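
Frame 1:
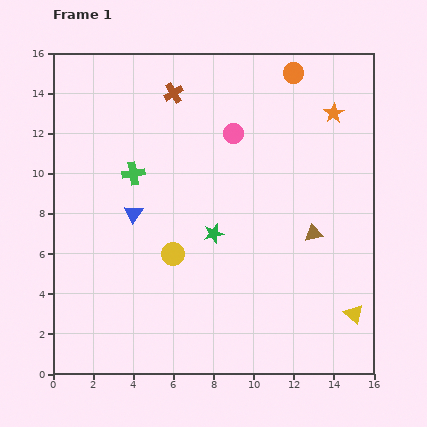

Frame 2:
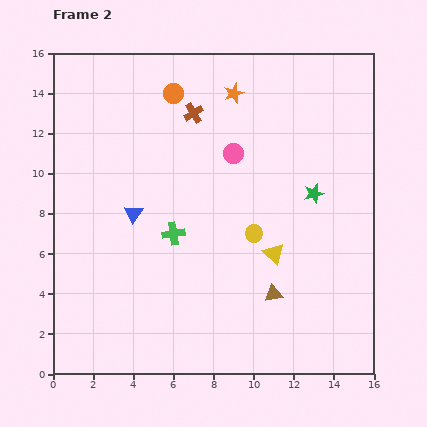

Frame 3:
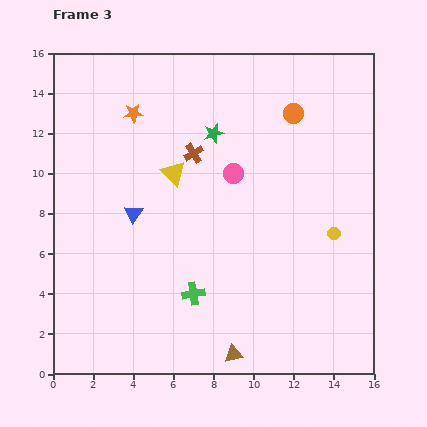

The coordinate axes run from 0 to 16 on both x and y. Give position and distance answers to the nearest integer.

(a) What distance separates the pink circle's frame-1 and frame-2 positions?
1

The pink circle moved from (9, 12) to (9, 11), a distance of √(0² + 1²) ≈ 1.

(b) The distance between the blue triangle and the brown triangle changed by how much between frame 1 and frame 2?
-1

Distance in frame 1: 9. Distance in frame 2: 8.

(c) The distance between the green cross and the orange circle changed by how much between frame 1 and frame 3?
+1

Distance in frame 1: 9. Distance in frame 3: 10.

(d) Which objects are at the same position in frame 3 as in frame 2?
the blue triangle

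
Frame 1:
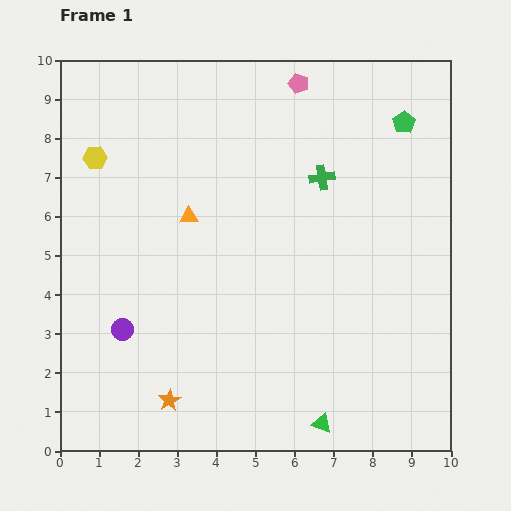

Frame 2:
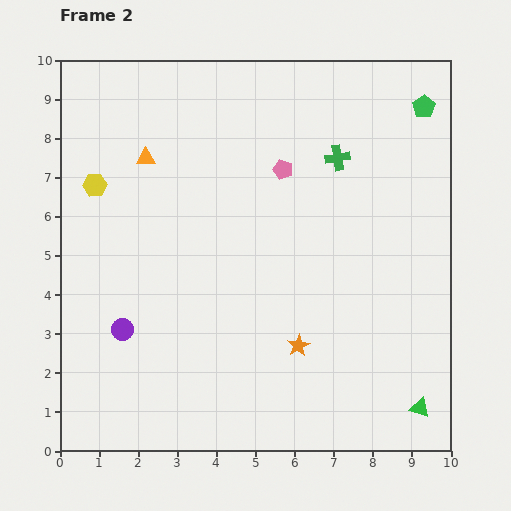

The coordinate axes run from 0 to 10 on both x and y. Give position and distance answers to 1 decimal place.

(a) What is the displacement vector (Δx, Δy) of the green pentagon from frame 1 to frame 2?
(0.5, 0.4)

The green pentagon was at (8.8, 8.4) in frame 1 and (9.3, 8.8) in frame 2.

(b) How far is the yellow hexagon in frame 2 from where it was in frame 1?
0.7

The yellow hexagon moved from (0.9, 7.5) to (0.9, 6.8), a distance of √(0.0² + 0.7²) ≈ 0.7.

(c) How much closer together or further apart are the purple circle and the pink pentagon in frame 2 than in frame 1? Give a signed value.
-1.9

Distance in frame 1: 7.7. Distance in frame 2: 5.8.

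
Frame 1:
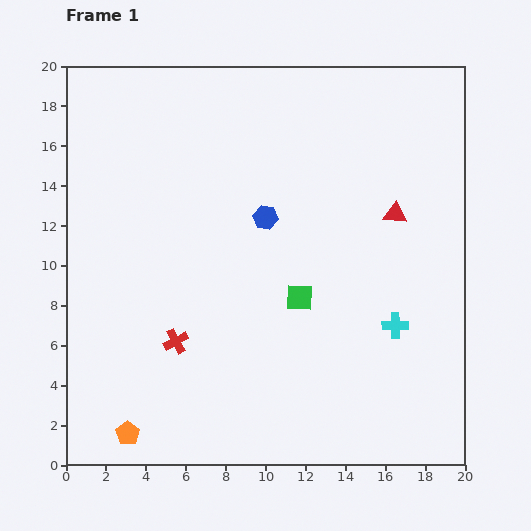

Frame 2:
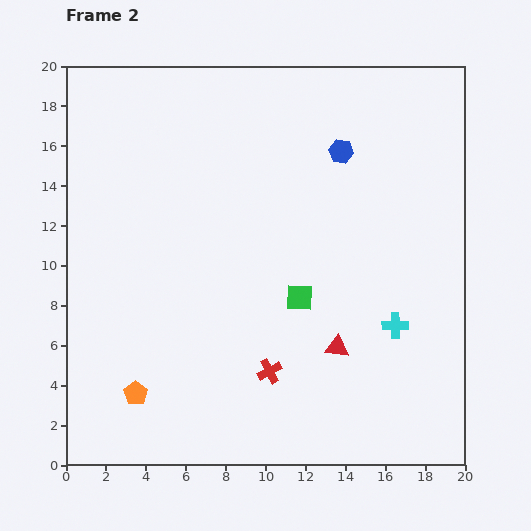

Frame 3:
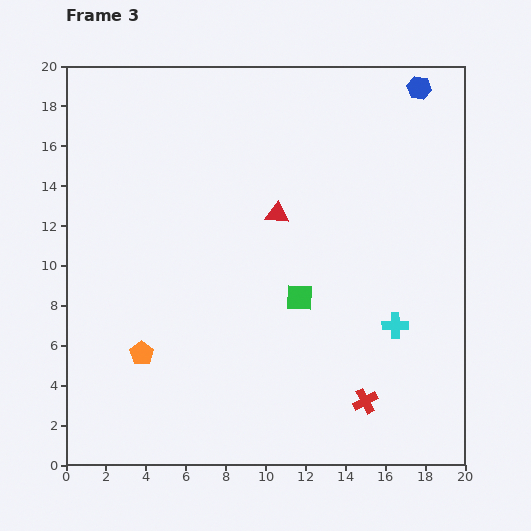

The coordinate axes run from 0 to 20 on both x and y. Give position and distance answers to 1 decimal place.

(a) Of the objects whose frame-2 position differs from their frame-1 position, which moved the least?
the orange pentagon

(moved 2.0)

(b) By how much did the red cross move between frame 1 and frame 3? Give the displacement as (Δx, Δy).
(9.5, -3.0)

The red cross was at (5.5, 6.2) in frame 1 and (15.0, 3.2) in frame 3.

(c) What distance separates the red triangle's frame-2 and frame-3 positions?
7.3

The red triangle moved from (13.6, 5.9) to (10.6, 12.6), a distance of √(3.0² + 6.7²) ≈ 7.3.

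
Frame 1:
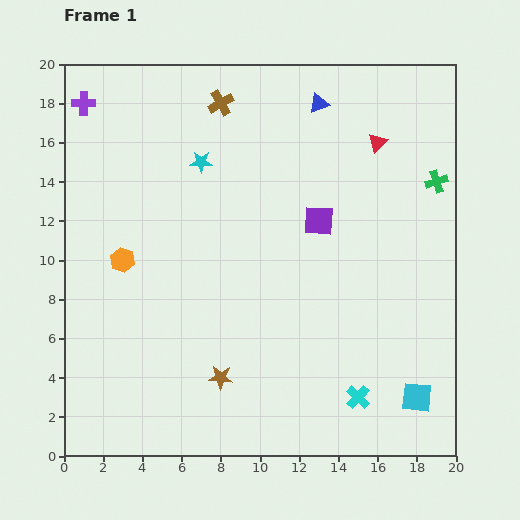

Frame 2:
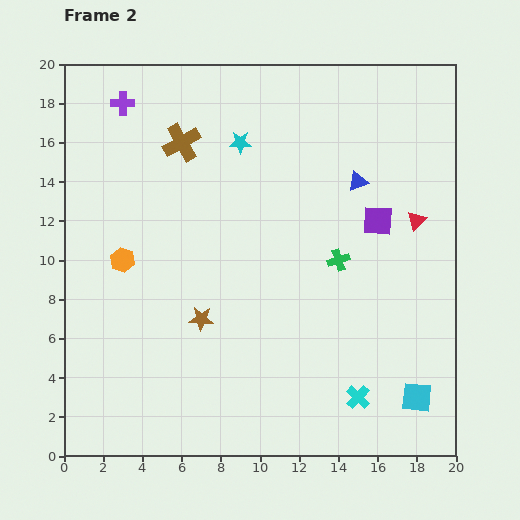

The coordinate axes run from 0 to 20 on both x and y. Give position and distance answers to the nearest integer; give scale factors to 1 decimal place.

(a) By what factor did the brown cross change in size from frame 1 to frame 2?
1.5×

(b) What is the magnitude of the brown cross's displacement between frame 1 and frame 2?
3

The brown cross moved from (8, 18) to (6, 16), a distance of √(2² + 2²) ≈ 3.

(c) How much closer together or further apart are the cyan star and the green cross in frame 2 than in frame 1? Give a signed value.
-4

Distance in frame 1: 12. Distance in frame 2: 8.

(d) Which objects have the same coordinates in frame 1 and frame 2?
the cyan cross, the cyan square, the orange hexagon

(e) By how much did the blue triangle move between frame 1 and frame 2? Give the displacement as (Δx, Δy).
(2, -4)

The blue triangle was at (13, 18) in frame 1 and (15, 14) in frame 2.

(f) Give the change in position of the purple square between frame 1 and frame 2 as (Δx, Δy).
(3, 0)

The purple square was at (13, 12) in frame 1 and (16, 12) in frame 2.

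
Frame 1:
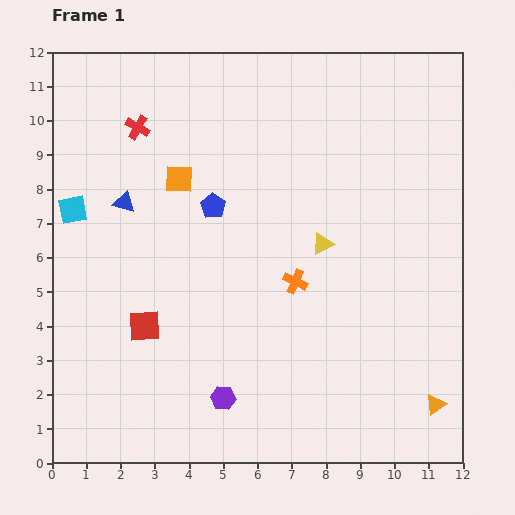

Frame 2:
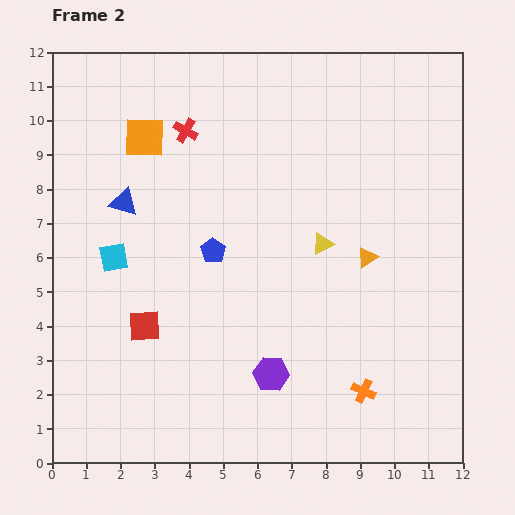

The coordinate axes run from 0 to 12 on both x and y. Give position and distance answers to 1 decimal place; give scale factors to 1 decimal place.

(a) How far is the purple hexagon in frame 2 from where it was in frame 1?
1.6

The purple hexagon moved from (5.0, 1.9) to (6.4, 2.6), a distance of √(1.4² + 0.7²) ≈ 1.6.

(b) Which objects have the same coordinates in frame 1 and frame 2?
the yellow triangle, the blue triangle, the red square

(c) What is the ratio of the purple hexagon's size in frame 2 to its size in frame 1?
1.4×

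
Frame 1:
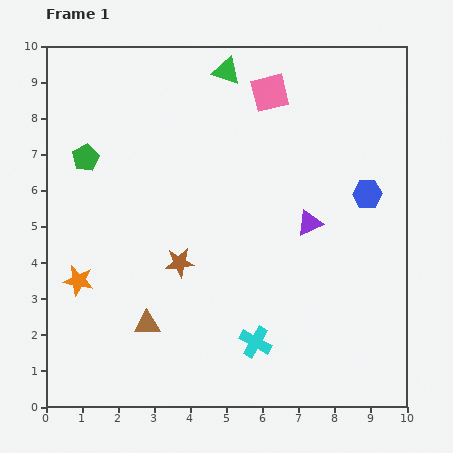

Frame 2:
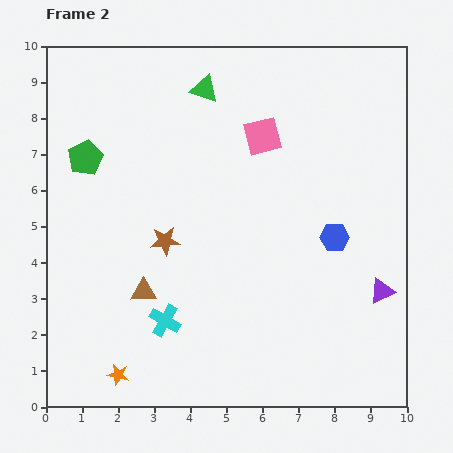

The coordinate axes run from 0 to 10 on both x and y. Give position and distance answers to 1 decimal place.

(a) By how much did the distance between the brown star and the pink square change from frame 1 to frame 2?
-1.3

Distance in frame 1: 5.3. Distance in frame 2: 4.0.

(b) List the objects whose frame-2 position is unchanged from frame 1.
the green pentagon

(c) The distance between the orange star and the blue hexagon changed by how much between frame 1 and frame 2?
-1.3

Distance in frame 1: 8.4. Distance in frame 2: 7.1.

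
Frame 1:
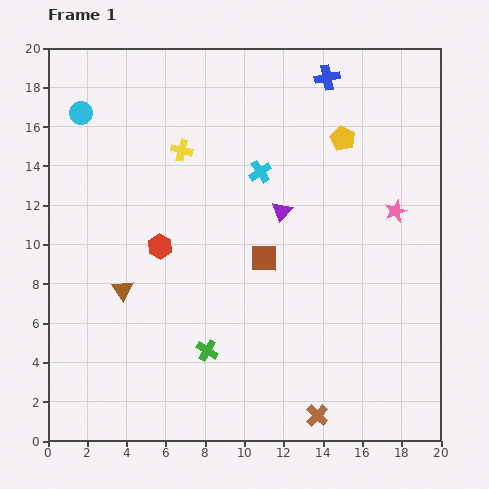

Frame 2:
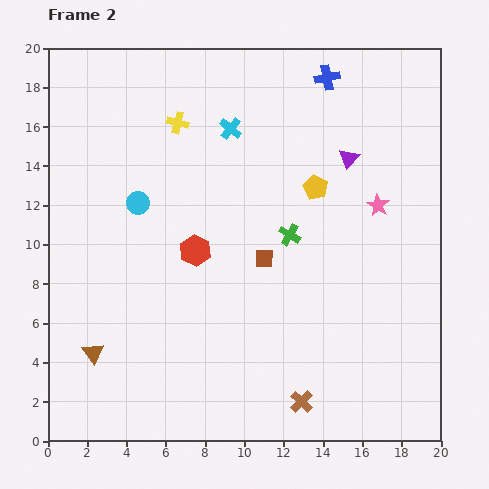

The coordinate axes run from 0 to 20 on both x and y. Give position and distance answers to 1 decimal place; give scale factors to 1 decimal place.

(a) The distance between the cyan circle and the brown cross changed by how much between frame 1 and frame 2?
-6.4

Distance in frame 1: 19.5. Distance in frame 2: 13.1.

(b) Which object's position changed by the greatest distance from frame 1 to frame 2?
the green cross

(moved 7.2; next 5.4)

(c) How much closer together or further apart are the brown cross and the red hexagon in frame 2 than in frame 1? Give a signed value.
-2.3

Distance in frame 1: 11.7. Distance in frame 2: 9.4.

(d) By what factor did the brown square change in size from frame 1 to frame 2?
0.7×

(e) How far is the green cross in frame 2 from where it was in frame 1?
7.2

The green cross moved from (8.1, 4.6) to (12.3, 10.5), a distance of √(4.2² + 5.9²) ≈ 7.2.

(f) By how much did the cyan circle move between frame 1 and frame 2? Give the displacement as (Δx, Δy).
(2.9, -4.6)

The cyan circle was at (1.7, 16.7) in frame 1 and (4.6, 12.1) in frame 2.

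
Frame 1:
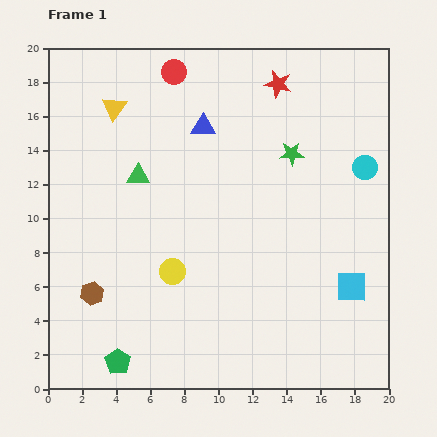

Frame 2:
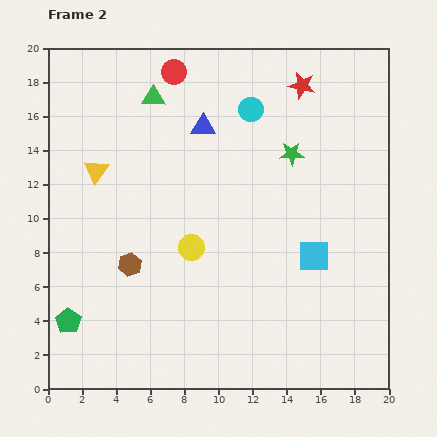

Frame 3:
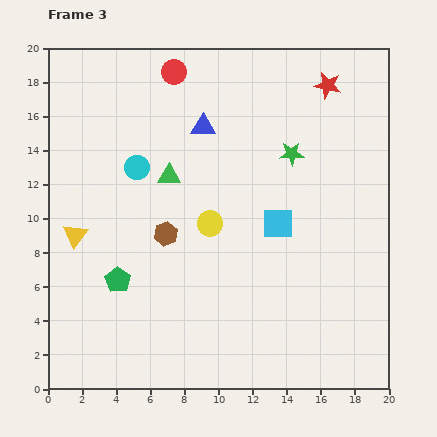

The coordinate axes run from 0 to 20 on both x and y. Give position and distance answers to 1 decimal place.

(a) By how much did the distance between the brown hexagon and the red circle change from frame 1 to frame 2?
-2.3

Distance in frame 1: 13.9. Distance in frame 2: 11.6.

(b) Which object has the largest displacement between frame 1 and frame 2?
the cyan circle

(moved 7.5; next 4.7)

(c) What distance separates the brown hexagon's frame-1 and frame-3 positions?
5.5

The brown hexagon moved from (2.6, 5.6) to (6.9, 9.1), a distance of √(4.3² + 3.5²) ≈ 5.5.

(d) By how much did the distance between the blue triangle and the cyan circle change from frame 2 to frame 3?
+1.6

Distance in frame 2: 3.0. Distance in frame 3: 4.6.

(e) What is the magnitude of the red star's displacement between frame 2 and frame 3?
1.5

The red star moved from (14.9, 17.8) to (16.4, 17.8), a distance of √(1.5² + 0.0²) ≈ 1.5.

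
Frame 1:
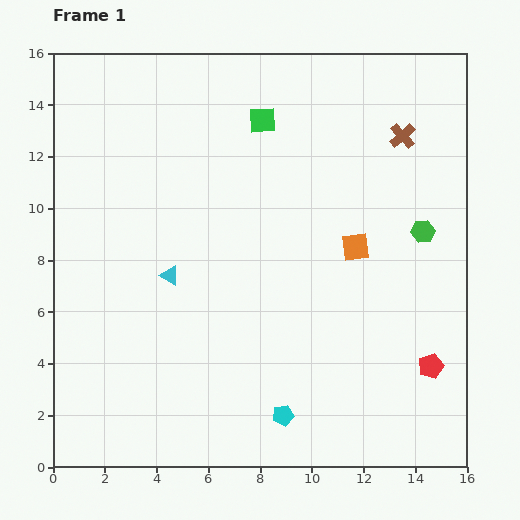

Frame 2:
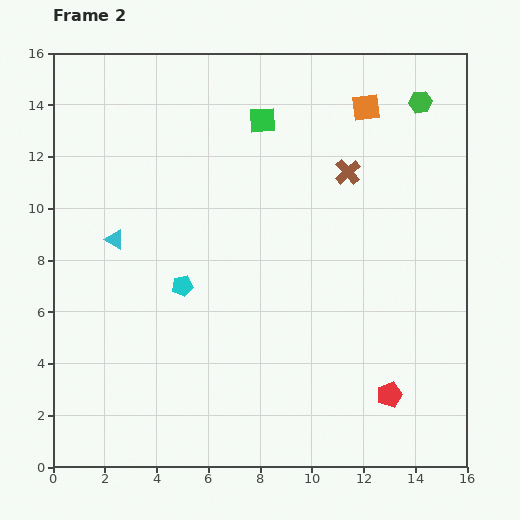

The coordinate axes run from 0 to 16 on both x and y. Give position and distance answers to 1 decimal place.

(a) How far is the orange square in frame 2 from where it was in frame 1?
5.4

The orange square moved from (11.7, 8.5) to (12.1, 13.9), a distance of √(0.4² + 5.4²) ≈ 5.4.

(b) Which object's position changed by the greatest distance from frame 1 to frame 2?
the cyan pentagon

(moved 6.3; next 5.4)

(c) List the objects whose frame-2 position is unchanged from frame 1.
the green square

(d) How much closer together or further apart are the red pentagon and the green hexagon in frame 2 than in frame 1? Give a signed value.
+6.2

Distance in frame 1: 5.2. Distance in frame 2: 11.4.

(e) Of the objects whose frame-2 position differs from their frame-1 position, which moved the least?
the red pentagon

(moved 1.9)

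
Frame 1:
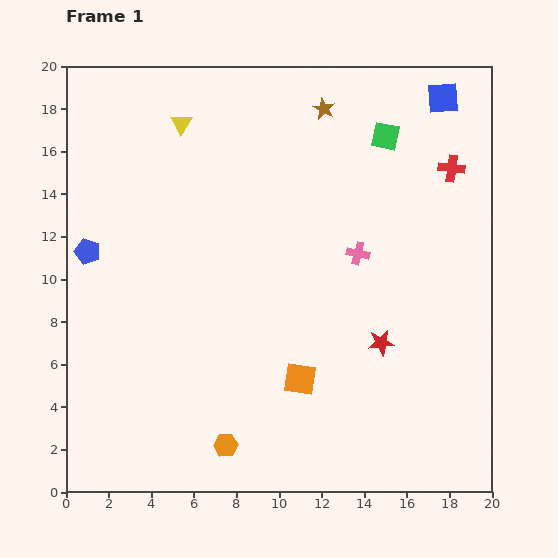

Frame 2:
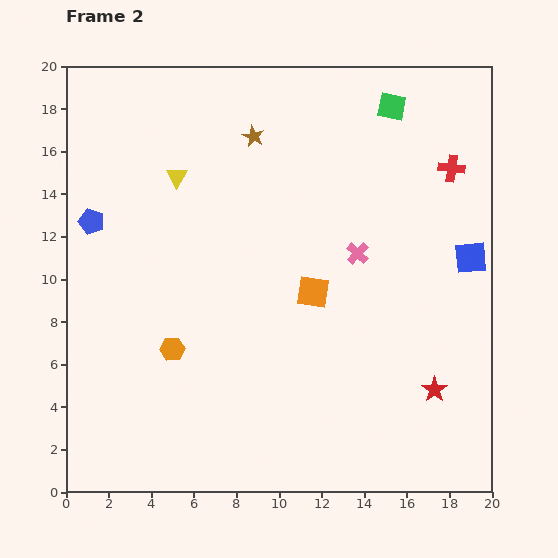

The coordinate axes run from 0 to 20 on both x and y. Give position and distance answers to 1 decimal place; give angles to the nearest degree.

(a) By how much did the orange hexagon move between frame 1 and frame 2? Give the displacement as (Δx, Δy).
(-2.5, 4.5)

The orange hexagon was at (7.5, 2.2) in frame 1 and (5.0, 6.7) in frame 2.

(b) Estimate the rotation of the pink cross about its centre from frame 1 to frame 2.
29° clockwise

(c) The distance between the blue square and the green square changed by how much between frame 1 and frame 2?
+4.8

Distance in frame 1: 3.2. Distance in frame 2: 8.0.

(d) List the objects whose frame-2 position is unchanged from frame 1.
the pink cross, the red cross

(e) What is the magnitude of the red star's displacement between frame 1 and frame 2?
3.3

The red star moved from (14.8, 7.0) to (17.3, 4.8), a distance of √(2.5² + 2.2²) ≈ 3.3.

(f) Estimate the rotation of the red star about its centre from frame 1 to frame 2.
29° counter-clockwise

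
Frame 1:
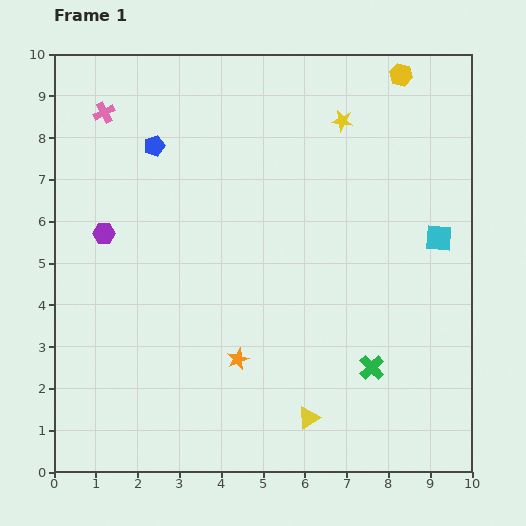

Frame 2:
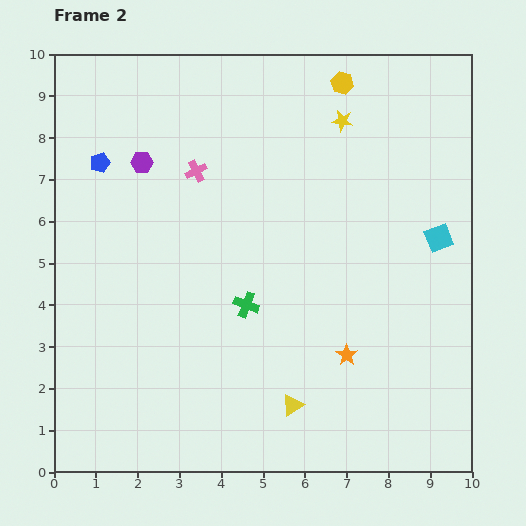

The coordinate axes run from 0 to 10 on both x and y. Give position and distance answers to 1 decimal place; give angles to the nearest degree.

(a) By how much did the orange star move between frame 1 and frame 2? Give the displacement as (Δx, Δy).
(2.6, 0.1)

The orange star was at (4.4, 2.7) in frame 1 and (7.0, 2.8) in frame 2.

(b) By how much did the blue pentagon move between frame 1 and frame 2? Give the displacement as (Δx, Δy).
(-1.3, -0.4)

The blue pentagon was at (2.4, 7.8) in frame 1 and (1.1, 7.4) in frame 2.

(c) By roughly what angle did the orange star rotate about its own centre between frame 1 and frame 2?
15° counter-clockwise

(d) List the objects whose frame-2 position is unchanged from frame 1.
the yellow star, the cyan square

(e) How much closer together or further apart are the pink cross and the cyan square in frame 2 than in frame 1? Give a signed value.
-2.5

Distance in frame 1: 8.5. Distance in frame 2: 6.0.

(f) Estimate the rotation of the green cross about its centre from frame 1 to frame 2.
24° counter-clockwise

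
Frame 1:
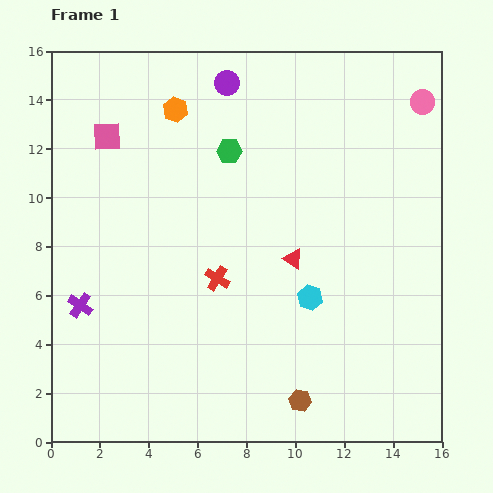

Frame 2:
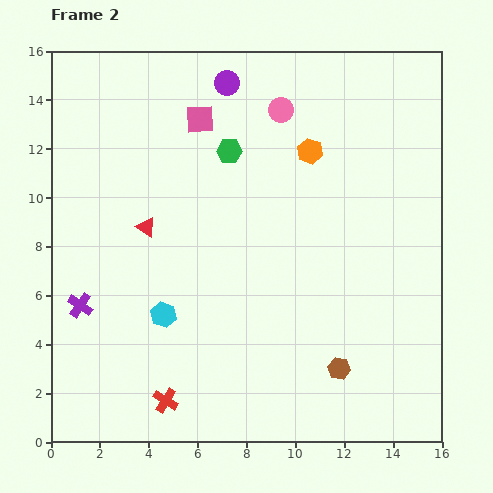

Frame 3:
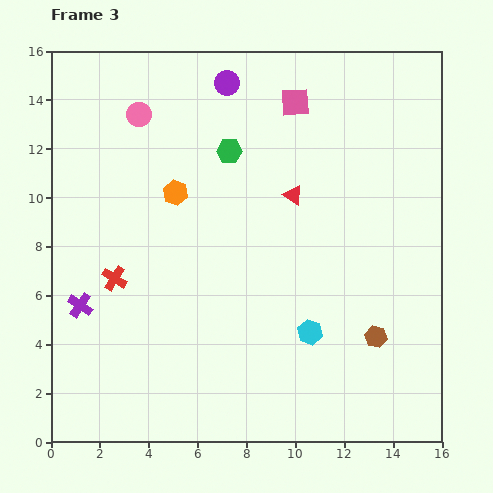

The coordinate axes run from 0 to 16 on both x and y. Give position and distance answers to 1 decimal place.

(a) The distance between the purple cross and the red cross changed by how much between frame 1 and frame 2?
-0.5

Distance in frame 1: 5.7. Distance in frame 2: 5.2.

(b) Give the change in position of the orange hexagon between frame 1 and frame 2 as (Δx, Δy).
(5.5, -1.7)

The orange hexagon was at (5.1, 13.6) in frame 1 and (10.6, 11.9) in frame 2.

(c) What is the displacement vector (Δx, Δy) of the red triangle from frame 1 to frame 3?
(0.0, 2.6)

The red triangle was at (9.9, 7.5) in frame 1 and (9.9, 10.1) in frame 3.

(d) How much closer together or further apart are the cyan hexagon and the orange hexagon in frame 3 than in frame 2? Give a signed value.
-1.1

Distance in frame 2: 9.0. Distance in frame 3: 7.9.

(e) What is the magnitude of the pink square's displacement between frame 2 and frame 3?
4.0

The pink square moved from (6.1, 13.2) to (10.0, 13.9), a distance of √(3.9² + 0.7²) ≈ 4.0.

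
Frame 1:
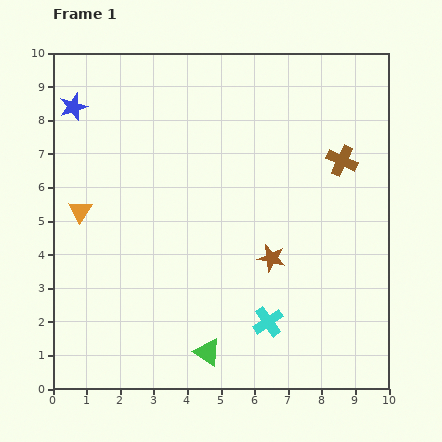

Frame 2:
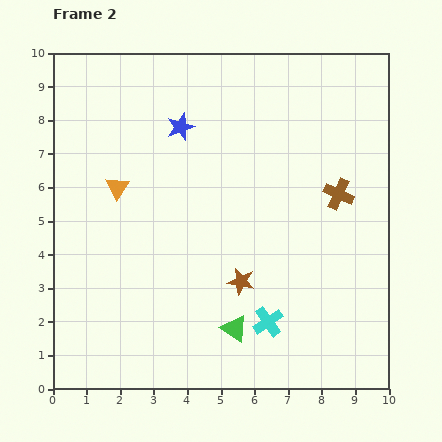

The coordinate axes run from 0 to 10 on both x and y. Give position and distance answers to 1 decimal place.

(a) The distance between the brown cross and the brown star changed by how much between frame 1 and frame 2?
+0.3

Distance in frame 1: 3.6. Distance in frame 2: 3.9.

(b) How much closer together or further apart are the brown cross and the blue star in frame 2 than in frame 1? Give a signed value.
-3.1

Distance in frame 1: 8.2. Distance in frame 2: 5.1.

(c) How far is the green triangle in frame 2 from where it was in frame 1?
1.1

The green triangle moved from (4.6, 1.1) to (5.4, 1.8), a distance of √(0.8² + 0.7²) ≈ 1.1.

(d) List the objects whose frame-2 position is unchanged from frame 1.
the cyan cross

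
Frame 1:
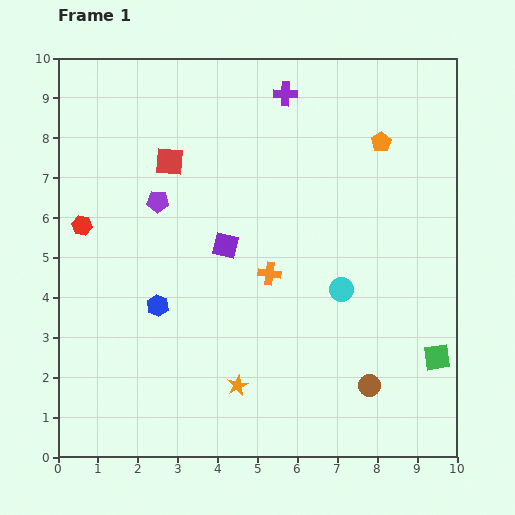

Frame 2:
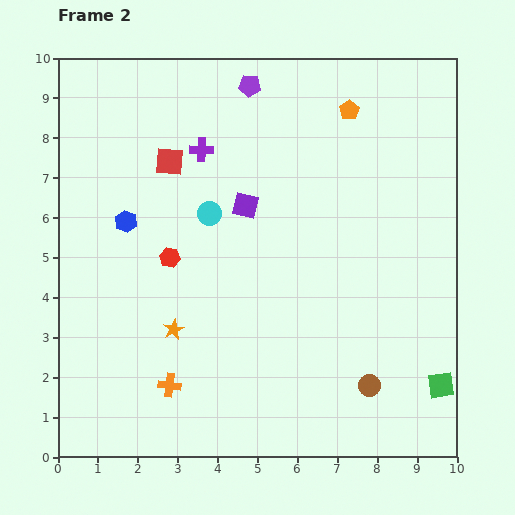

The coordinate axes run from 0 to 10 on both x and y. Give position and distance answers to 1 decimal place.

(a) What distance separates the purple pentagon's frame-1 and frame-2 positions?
3.7

The purple pentagon moved from (2.5, 6.4) to (4.8, 9.3), a distance of √(2.3² + 2.9²) ≈ 3.7.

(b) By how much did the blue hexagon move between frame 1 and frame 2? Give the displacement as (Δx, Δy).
(-0.8, 2.1)

The blue hexagon was at (2.5, 3.8) in frame 1 and (1.7, 5.9) in frame 2.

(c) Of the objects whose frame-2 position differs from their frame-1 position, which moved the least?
the green square

(moved 0.7)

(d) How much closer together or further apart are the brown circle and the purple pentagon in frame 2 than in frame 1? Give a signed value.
+1.1

Distance in frame 1: 7.0. Distance in frame 2: 8.1.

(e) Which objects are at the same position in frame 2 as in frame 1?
the red square, the brown circle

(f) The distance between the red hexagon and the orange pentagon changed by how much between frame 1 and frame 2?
-2.0

Distance in frame 1: 7.8. Distance in frame 2: 5.8.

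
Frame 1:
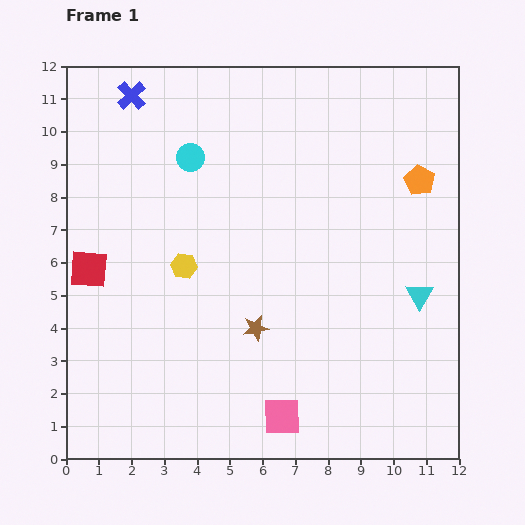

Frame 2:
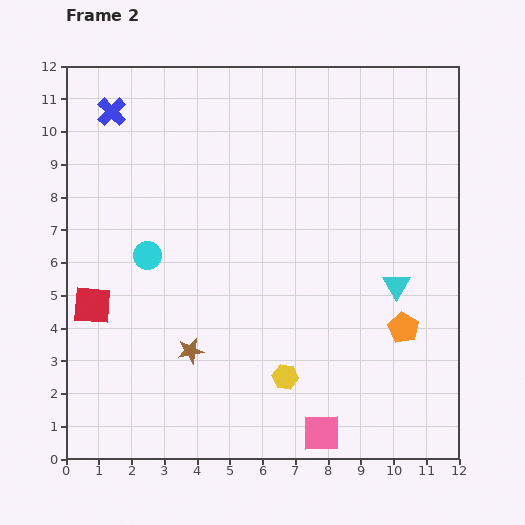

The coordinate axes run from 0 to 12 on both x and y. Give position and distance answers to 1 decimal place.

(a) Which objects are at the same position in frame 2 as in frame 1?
none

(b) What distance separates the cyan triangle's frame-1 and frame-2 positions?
0.8

The cyan triangle moved from (10.8, 5.0) to (10.1, 5.3), a distance of √(0.7² + 0.3²) ≈ 0.8.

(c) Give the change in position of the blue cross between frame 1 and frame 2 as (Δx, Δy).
(-0.6, -0.5)

The blue cross was at (2.0, 11.1) in frame 1 and (1.4, 10.6) in frame 2.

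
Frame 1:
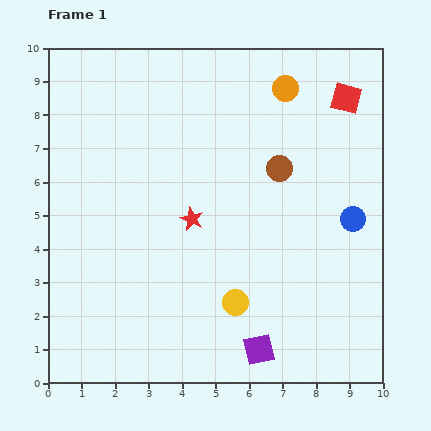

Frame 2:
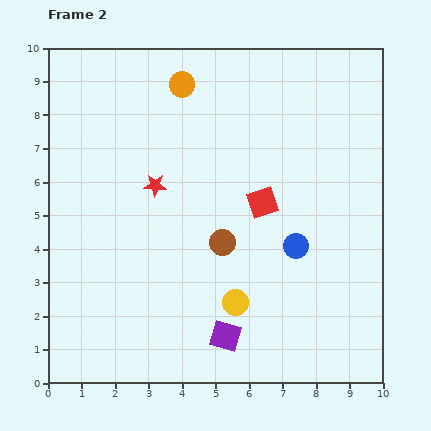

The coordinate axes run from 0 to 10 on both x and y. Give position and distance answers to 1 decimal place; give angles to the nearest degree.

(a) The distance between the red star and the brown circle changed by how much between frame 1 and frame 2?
-0.4

Distance in frame 1: 3.0. Distance in frame 2: 2.6.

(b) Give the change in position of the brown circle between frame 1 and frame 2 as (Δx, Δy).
(-1.7, -2.2)

The brown circle was at (6.9, 6.4) in frame 1 and (5.2, 4.2) in frame 2.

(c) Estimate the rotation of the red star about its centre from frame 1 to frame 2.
23° counter-clockwise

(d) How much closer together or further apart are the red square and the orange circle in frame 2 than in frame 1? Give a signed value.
+2.4

Distance in frame 1: 1.8. Distance in frame 2: 4.2.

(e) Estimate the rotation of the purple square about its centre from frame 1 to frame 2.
28° clockwise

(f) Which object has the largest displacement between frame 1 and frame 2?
the red square

(moved 4.0; next 3.1)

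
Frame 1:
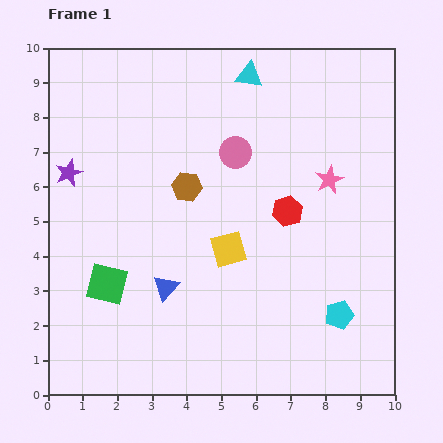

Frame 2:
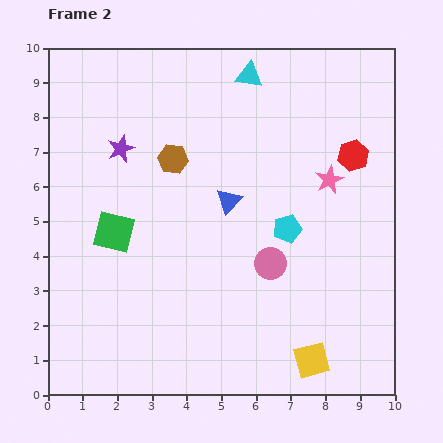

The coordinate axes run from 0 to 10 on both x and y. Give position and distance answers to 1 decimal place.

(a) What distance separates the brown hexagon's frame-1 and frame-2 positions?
0.9

The brown hexagon moved from (4.0, 6.0) to (3.6, 6.8), a distance of √(0.4² + 0.8²) ≈ 0.9.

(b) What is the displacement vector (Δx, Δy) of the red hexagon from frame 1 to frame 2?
(1.9, 1.6)

The red hexagon was at (6.9, 5.3) in frame 1 and (8.8, 6.9) in frame 2.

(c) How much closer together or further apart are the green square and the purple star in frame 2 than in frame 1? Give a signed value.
-1.0

Distance in frame 1: 3.4. Distance in frame 2: 2.4.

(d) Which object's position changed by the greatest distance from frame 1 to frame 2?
the yellow square

(moved 4.0; next 3.4)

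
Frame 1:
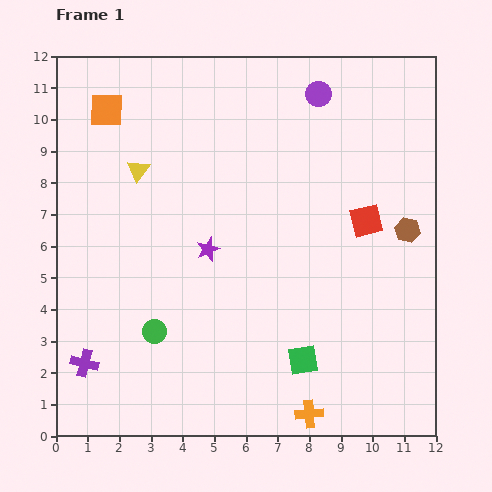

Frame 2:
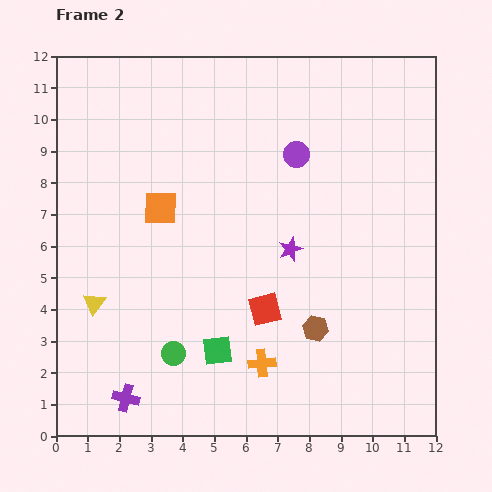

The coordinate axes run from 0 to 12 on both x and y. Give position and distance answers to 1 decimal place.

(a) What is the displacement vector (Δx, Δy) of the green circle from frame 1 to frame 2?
(0.6, -0.7)

The green circle was at (3.1, 3.3) in frame 1 and (3.7, 2.6) in frame 2.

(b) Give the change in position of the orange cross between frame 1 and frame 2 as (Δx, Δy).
(-1.5, 1.6)

The orange cross was at (8.0, 0.7) in frame 1 and (6.5, 2.3) in frame 2.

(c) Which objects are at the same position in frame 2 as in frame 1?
none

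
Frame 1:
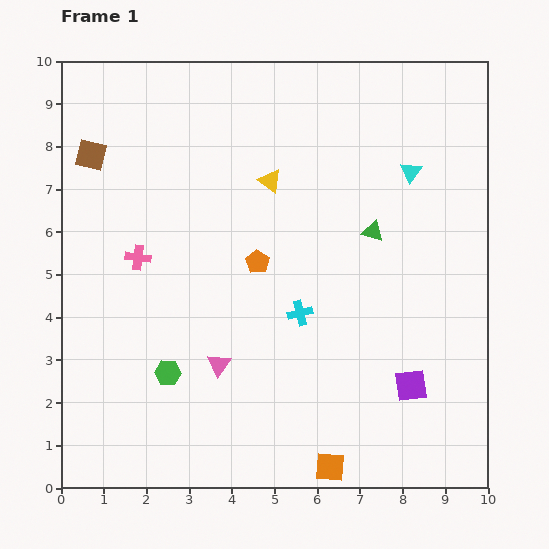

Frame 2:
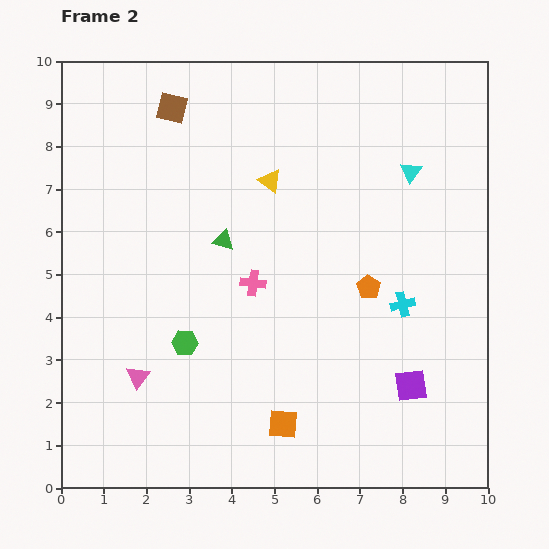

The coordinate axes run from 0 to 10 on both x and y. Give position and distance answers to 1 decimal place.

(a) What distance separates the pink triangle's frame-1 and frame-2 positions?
1.9

The pink triangle moved from (3.7, 2.9) to (1.8, 2.6), a distance of √(1.9² + 0.3²) ≈ 1.9.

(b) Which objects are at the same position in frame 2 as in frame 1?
the purple square, the yellow triangle, the cyan triangle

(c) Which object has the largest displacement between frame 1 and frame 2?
the green triangle

(moved 3.5; next 2.8)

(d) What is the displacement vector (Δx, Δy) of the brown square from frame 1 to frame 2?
(1.9, 1.1)

The brown square was at (0.7, 7.8) in frame 1 and (2.6, 8.9) in frame 2.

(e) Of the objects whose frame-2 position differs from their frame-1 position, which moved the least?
the green hexagon

(moved 0.8)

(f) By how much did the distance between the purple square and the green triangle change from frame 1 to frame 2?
+1.9

Distance in frame 1: 3.7. Distance in frame 2: 5.6.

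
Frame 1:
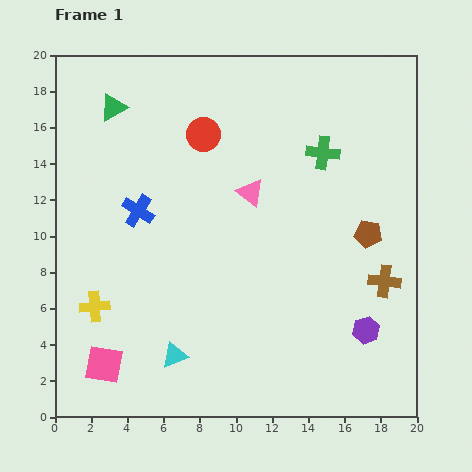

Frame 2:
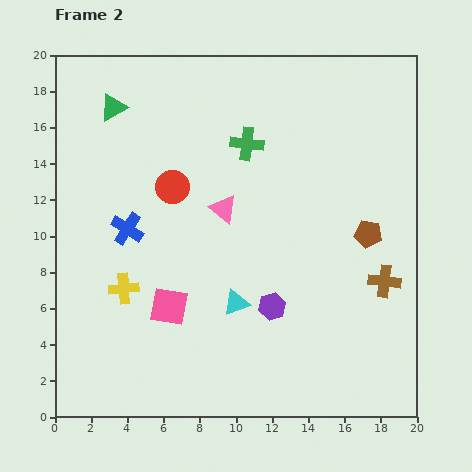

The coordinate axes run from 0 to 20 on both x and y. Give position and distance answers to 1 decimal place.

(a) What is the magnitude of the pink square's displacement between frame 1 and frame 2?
4.8

The pink square moved from (2.7, 2.9) to (6.3, 6.1), a distance of √(3.6² + 3.2²) ≈ 4.8.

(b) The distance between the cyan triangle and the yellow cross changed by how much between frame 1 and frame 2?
+1.1

Distance in frame 1: 5.2. Distance in frame 2: 6.3.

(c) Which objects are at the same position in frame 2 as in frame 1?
the brown cross, the brown pentagon, the green triangle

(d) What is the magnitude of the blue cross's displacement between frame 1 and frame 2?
1.2

The blue cross moved from (4.6, 11.4) to (4.0, 10.4), a distance of √(0.6² + 1.0²) ≈ 1.2.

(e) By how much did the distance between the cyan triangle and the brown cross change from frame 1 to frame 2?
-4.0

Distance in frame 1: 12.3. Distance in frame 2: 8.3.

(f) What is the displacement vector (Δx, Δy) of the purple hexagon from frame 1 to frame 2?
(-5.2, 1.3)

The purple hexagon was at (17.2, 4.8) in frame 1 and (12.0, 6.1) in frame 2.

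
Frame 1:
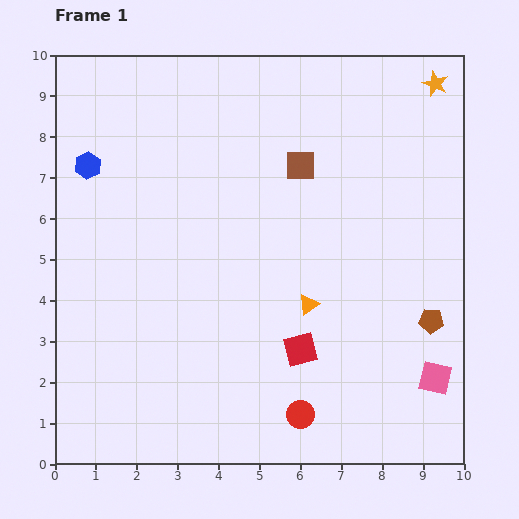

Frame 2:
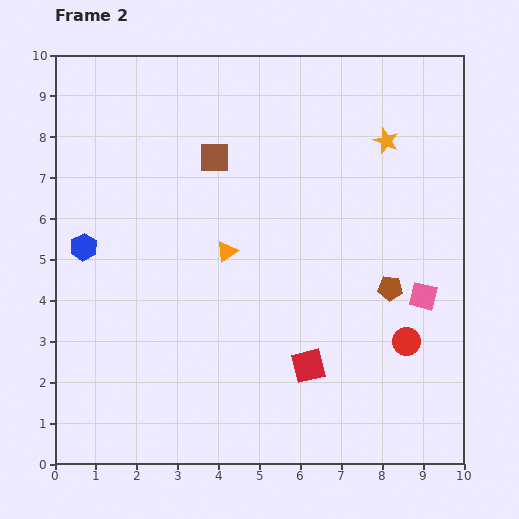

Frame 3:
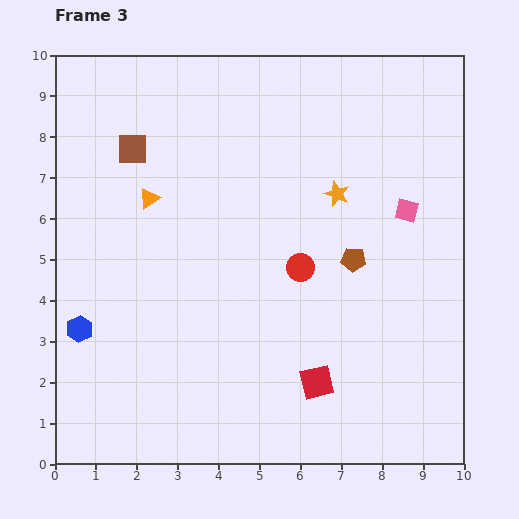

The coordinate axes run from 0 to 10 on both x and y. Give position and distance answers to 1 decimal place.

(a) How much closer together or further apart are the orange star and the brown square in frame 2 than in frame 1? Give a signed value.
+0.3

Distance in frame 1: 3.9. Distance in frame 2: 4.2.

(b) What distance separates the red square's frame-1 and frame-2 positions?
0.4

The red square moved from (6.0, 2.8) to (6.2, 2.4), a distance of √(0.2² + 0.4²) ≈ 0.4.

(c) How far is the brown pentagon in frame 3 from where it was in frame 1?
2.4

The brown pentagon moved from (9.2, 3.5) to (7.3, 5.0), a distance of √(1.9² + 1.5²) ≈ 2.4.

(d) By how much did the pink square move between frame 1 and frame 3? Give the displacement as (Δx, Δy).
(-0.7, 4.1)

The pink square was at (9.3, 2.1) in frame 1 and (8.6, 6.2) in frame 3.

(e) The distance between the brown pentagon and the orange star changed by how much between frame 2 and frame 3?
-2.0

Distance in frame 2: 3.6. Distance in frame 3: 1.6.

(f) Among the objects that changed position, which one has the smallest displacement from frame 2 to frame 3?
the red square

(moved 0.4)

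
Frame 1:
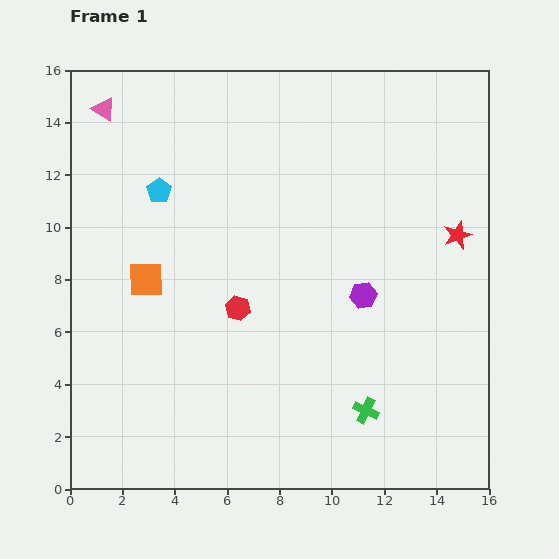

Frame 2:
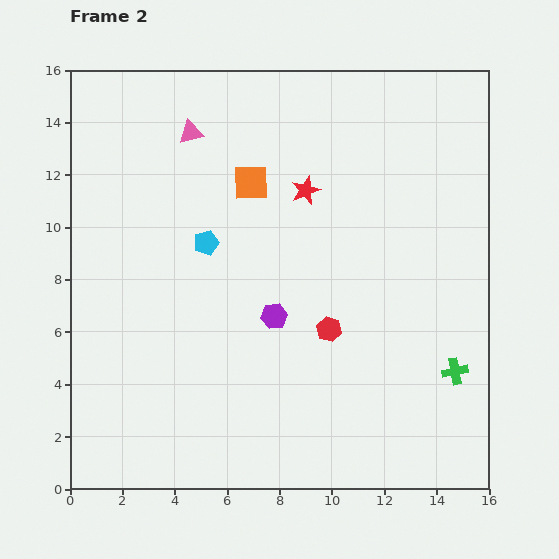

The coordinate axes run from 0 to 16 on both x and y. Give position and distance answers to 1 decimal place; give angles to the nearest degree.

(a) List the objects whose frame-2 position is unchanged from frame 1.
none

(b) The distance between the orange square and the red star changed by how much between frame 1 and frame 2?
-9.9

Distance in frame 1: 12.0. Distance in frame 2: 2.1.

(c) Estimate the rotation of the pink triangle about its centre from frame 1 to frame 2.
46° counter-clockwise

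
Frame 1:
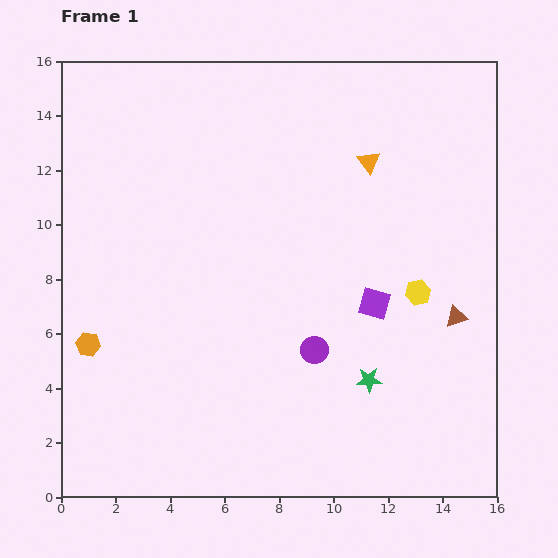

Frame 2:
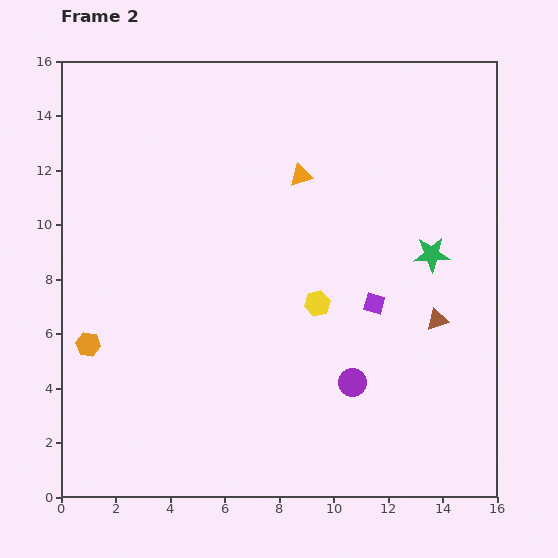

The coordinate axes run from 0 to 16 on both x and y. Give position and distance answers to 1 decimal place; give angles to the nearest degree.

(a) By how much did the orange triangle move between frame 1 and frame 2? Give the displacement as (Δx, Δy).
(-2.5, -0.5)

The orange triangle was at (11.3, 12.3) in frame 1 and (8.8, 11.8) in frame 2.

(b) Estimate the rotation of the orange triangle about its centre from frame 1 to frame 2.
52° clockwise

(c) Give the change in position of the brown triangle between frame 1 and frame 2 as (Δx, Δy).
(-0.7, -0.1)

The brown triangle was at (14.5, 6.6) in frame 1 and (13.8, 6.5) in frame 2.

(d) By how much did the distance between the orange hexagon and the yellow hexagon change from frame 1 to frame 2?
-3.7

Distance in frame 1: 12.2. Distance in frame 2: 8.5.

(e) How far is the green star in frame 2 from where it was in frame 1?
5.1

The green star moved from (11.3, 4.3) to (13.6, 8.9), a distance of √(2.3² + 4.6²) ≈ 5.1.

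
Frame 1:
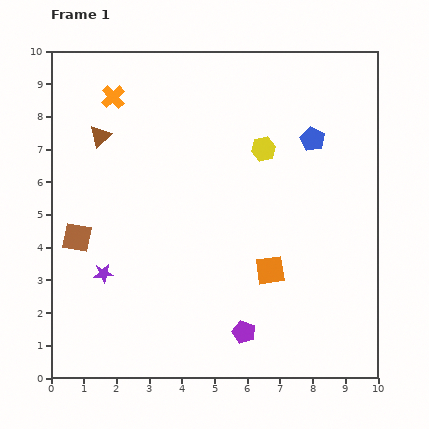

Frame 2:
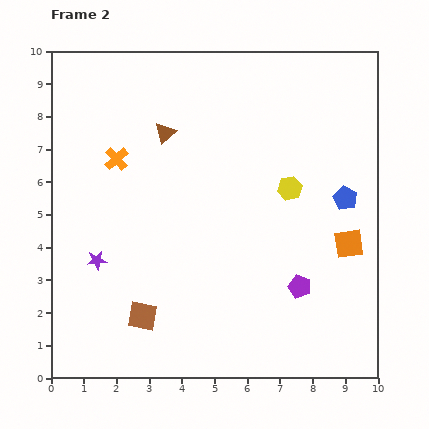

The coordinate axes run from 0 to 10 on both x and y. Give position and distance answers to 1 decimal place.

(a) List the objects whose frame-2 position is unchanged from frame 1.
none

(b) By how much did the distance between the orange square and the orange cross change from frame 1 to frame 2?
+0.4

Distance in frame 1: 7.2. Distance in frame 2: 7.6.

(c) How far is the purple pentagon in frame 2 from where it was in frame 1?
2.2

The purple pentagon moved from (5.9, 1.4) to (7.6, 2.8), a distance of √(1.7² + 1.4²) ≈ 2.2.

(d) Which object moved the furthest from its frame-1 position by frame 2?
the brown square

(moved 3.1; next 2.5)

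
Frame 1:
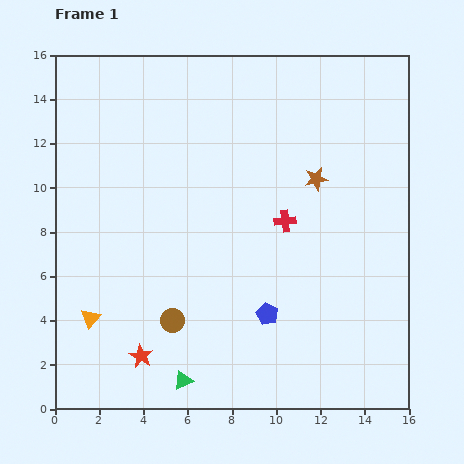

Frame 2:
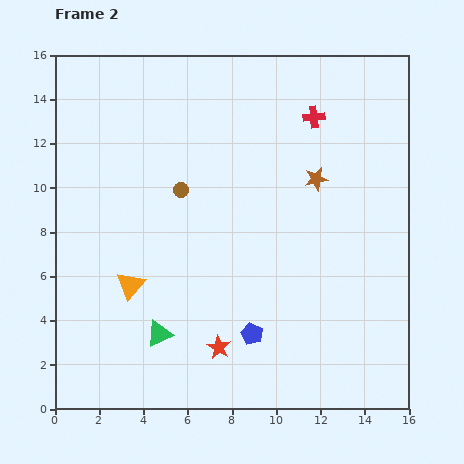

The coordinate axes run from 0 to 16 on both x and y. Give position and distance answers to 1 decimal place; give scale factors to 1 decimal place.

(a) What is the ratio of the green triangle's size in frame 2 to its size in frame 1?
1.4×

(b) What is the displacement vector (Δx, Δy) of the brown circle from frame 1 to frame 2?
(0.4, 5.9)

The brown circle was at (5.3, 4.0) in frame 1 and (5.7, 9.9) in frame 2.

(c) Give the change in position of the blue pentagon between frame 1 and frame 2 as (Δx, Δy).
(-0.7, -0.9)

The blue pentagon was at (9.6, 4.3) in frame 1 and (8.9, 3.4) in frame 2.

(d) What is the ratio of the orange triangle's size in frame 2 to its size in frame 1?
1.5×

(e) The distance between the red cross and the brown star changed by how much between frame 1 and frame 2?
+0.4

Distance in frame 1: 2.4. Distance in frame 2: 2.8.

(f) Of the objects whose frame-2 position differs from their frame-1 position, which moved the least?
the blue pentagon

(moved 1.1)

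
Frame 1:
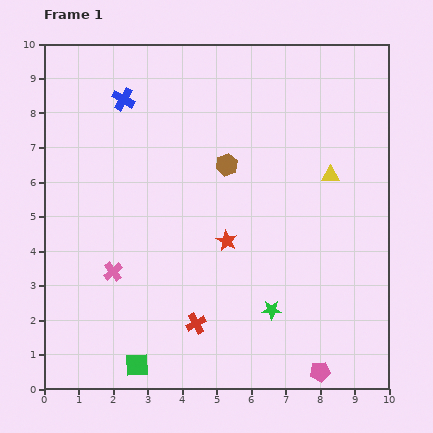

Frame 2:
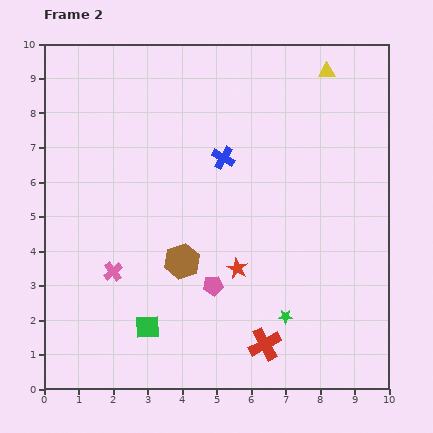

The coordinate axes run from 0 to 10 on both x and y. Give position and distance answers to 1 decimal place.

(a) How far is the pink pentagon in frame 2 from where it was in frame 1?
4.0

The pink pentagon moved from (8.0, 0.5) to (4.9, 3.0), a distance of √(3.1² + 2.5²) ≈ 4.0.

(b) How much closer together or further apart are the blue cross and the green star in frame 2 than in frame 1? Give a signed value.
-2.6

Distance in frame 1: 7.5. Distance in frame 2: 4.9.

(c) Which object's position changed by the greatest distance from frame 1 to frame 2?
the pink pentagon

(moved 4.0; next 3.4)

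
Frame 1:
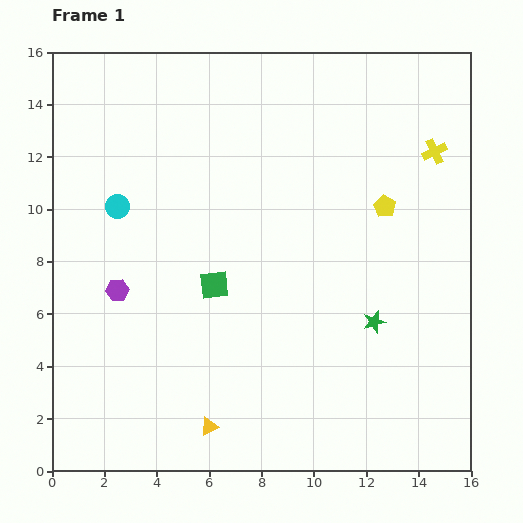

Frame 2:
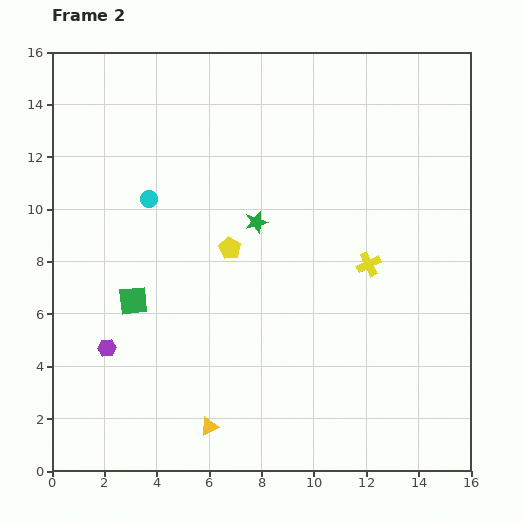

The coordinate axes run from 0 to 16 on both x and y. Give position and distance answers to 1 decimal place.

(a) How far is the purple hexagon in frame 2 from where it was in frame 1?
2.2

The purple hexagon moved from (2.5, 6.9) to (2.1, 4.7), a distance of √(0.4² + 2.2²) ≈ 2.2.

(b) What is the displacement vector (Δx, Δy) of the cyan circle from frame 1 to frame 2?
(1.2, 0.3)

The cyan circle was at (2.5, 10.1) in frame 1 and (3.7, 10.4) in frame 2.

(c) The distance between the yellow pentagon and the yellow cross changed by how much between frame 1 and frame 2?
+2.5

Distance in frame 1: 2.8. Distance in frame 2: 5.3.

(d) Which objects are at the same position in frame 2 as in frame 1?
the yellow triangle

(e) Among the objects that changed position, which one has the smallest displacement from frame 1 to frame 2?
the cyan circle

(moved 1.2)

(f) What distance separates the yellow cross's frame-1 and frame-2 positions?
5.0

The yellow cross moved from (14.6, 12.2) to (12.1, 7.9), a distance of √(2.5² + 4.3²) ≈ 5.0.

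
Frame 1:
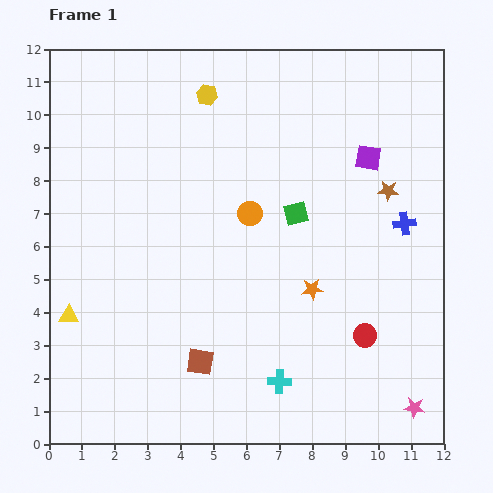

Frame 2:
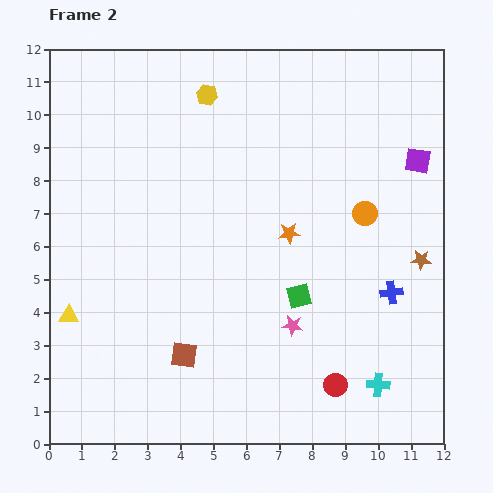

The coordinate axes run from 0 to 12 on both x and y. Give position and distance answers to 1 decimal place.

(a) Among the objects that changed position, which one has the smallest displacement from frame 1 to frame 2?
the brown square

(moved 0.5)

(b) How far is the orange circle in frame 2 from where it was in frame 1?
3.5

The orange circle moved from (6.1, 7.0) to (9.6, 7.0), a distance of √(3.5² + 0.0²) ≈ 3.5.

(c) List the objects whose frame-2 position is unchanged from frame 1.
the yellow triangle, the yellow hexagon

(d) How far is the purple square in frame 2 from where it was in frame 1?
1.5

The purple square moved from (9.7, 8.7) to (11.2, 8.6), a distance of √(1.5² + 0.1²) ≈ 1.5.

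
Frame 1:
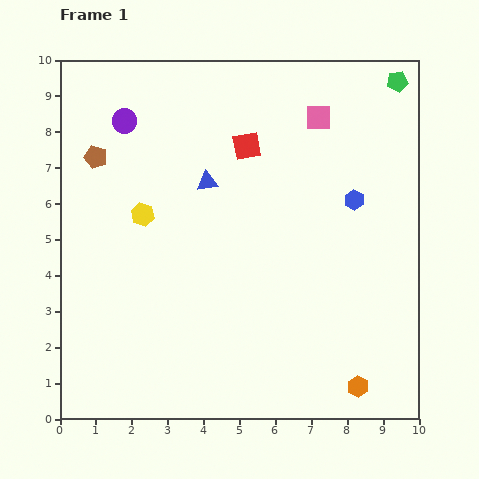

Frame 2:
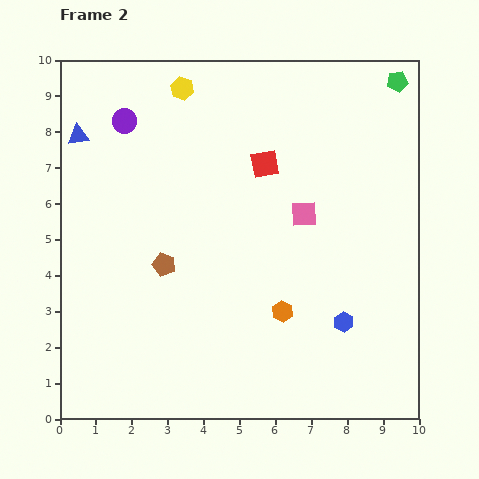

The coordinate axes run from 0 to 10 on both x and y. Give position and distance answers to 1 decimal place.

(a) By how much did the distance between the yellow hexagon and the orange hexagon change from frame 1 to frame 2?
-0.9

Distance in frame 1: 7.7. Distance in frame 2: 6.8.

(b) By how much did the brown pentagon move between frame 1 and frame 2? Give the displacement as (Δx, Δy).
(1.9, -3.0)

The brown pentagon was at (1.0, 7.3) in frame 1 and (2.9, 4.3) in frame 2.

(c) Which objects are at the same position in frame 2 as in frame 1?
the green pentagon, the purple circle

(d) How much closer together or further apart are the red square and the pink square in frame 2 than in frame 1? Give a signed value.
-0.4

Distance in frame 1: 2.2. Distance in frame 2: 1.8.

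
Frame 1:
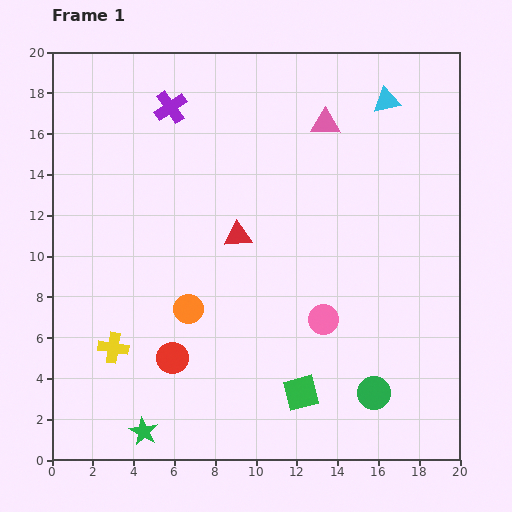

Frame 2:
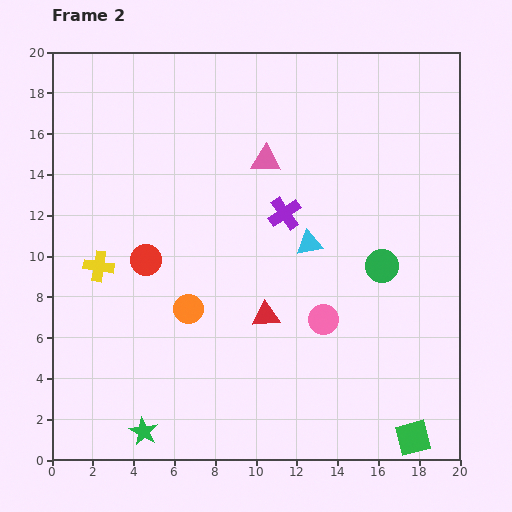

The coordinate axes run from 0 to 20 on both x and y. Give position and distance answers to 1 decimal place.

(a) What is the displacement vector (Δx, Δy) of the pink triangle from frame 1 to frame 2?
(-2.9, -1.8)

The pink triangle was at (13.4, 16.5) in frame 1 and (10.5, 14.7) in frame 2.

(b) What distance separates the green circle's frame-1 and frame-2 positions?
6.2

The green circle moved from (15.8, 3.3) to (16.2, 9.5), a distance of √(0.4² + 6.2²) ≈ 6.2.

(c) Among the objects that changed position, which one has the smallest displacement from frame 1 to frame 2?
the pink triangle

(moved 3.4)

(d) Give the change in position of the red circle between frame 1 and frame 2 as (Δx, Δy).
(-1.3, 4.8)

The red circle was at (5.9, 5.0) in frame 1 and (4.6, 9.8) in frame 2.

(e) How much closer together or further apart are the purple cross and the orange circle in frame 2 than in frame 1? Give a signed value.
-3.3

Distance in frame 1: 9.9. Distance in frame 2: 6.6.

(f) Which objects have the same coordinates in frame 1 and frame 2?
the orange circle, the pink circle, the green star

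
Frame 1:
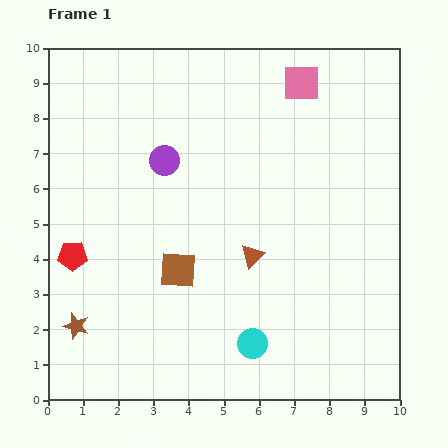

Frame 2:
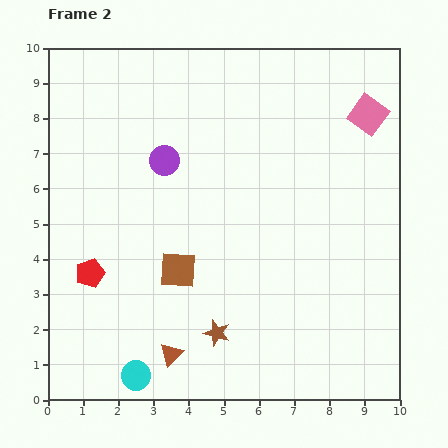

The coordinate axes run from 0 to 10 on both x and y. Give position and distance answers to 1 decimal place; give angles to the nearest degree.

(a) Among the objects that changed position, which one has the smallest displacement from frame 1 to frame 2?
the red pentagon

(moved 0.7)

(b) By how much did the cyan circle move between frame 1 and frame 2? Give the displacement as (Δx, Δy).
(-3.3, -0.9)

The cyan circle was at (5.8, 1.6) in frame 1 and (2.5, 0.7) in frame 2.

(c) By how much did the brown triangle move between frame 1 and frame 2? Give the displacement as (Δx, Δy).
(-2.3, -2.8)

The brown triangle was at (5.8, 4.1) in frame 1 and (3.5, 1.3) in frame 2.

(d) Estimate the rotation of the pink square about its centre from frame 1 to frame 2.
36° clockwise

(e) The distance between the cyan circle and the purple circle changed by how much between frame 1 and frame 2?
+0.4

Distance in frame 1: 5.8. Distance in frame 2: 6.2.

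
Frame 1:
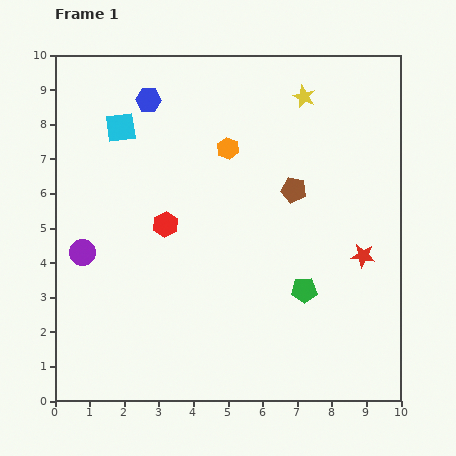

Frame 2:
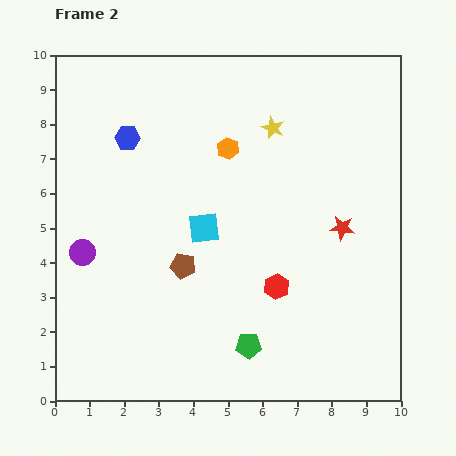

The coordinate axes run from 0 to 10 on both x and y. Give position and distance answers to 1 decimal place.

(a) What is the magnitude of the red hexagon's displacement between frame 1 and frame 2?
3.7

The red hexagon moved from (3.2, 5.1) to (6.4, 3.3), a distance of √(3.2² + 1.8²) ≈ 3.7.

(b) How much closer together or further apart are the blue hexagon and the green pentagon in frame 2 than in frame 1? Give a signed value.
-0.2

Distance in frame 1: 7.1. Distance in frame 2: 6.9.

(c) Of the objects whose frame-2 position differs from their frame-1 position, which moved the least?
the red star

(moved 1.0)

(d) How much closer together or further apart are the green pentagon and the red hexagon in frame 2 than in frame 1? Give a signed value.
-2.5

Distance in frame 1: 4.4. Distance in frame 2: 1.9.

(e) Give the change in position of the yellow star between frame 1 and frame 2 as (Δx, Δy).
(-0.9, -0.9)

The yellow star was at (7.2, 8.8) in frame 1 and (6.3, 7.9) in frame 2.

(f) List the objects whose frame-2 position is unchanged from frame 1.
the orange hexagon, the purple circle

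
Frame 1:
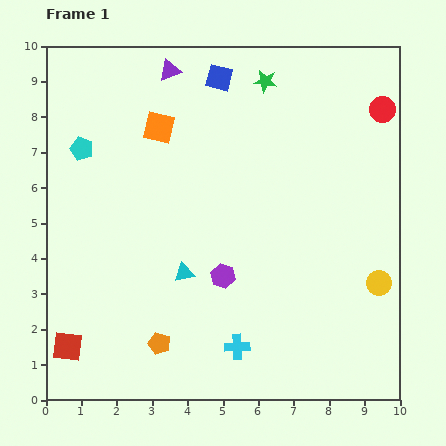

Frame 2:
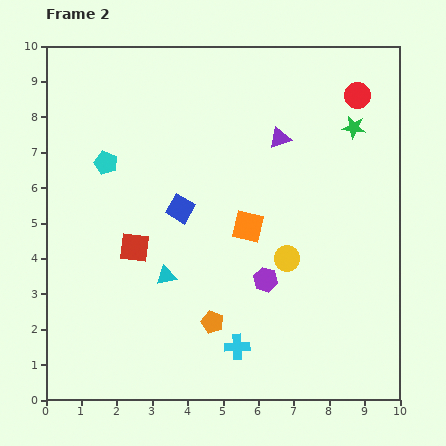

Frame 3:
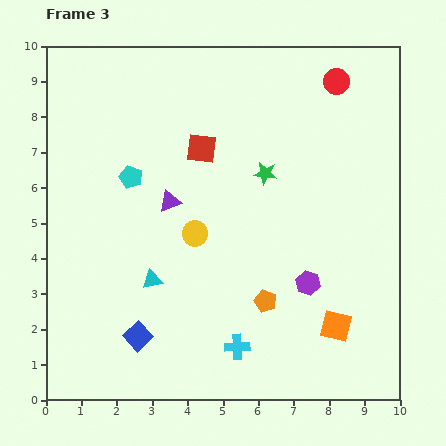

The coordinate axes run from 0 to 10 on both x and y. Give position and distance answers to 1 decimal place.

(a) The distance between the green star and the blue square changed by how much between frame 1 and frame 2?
+4.1

Distance in frame 1: 1.3. Distance in frame 2: 5.4.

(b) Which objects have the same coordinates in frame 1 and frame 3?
the cyan cross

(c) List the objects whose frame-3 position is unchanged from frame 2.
the cyan cross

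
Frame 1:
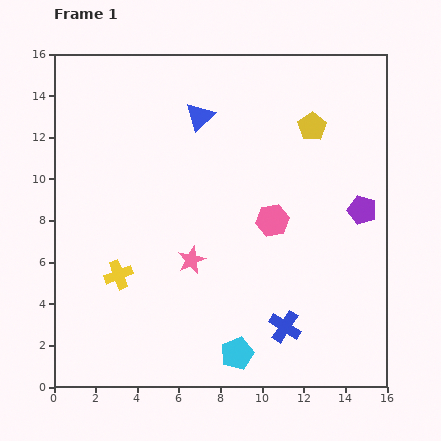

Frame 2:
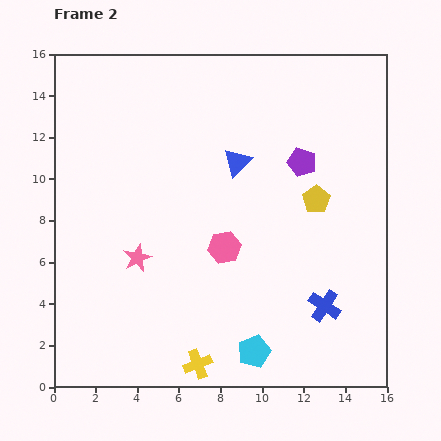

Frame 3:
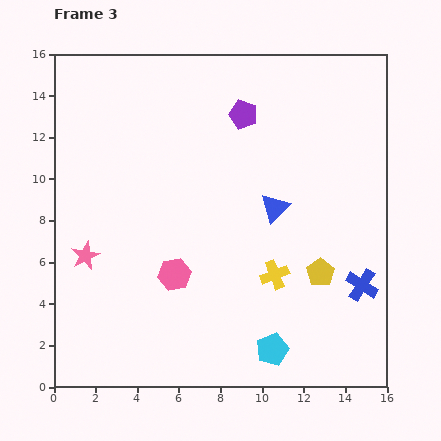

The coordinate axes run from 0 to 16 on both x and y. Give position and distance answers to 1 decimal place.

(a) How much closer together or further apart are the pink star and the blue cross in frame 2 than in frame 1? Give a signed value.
+3.8

Distance in frame 1: 5.5. Distance in frame 2: 9.3.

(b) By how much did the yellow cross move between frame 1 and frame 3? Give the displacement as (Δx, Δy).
(7.5, 0.0)

The yellow cross was at (3.1, 5.4) in frame 1 and (10.6, 5.4) in frame 3.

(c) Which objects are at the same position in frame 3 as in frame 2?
none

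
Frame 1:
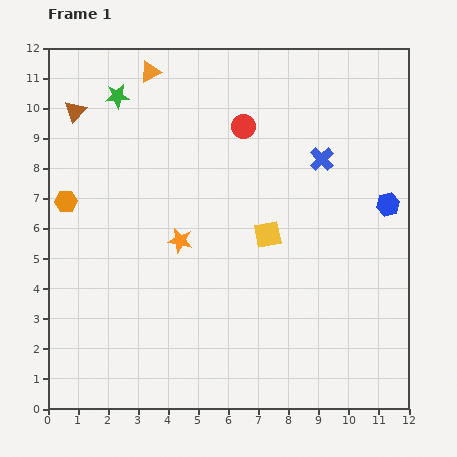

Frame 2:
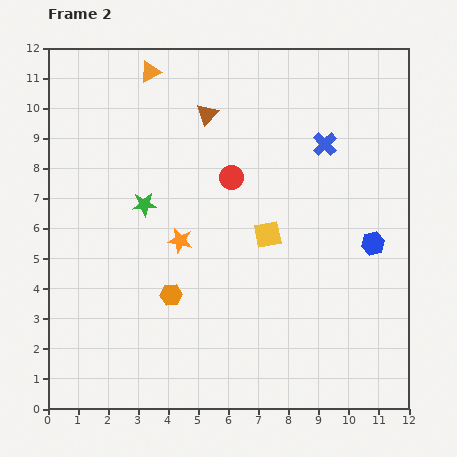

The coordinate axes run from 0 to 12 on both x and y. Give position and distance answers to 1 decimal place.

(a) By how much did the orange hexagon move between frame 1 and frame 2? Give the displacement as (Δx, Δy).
(3.5, -3.1)

The orange hexagon was at (0.6, 6.9) in frame 1 and (4.1, 3.8) in frame 2.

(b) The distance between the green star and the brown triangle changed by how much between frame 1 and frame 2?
+2.2

Distance in frame 1: 1.5. Distance in frame 2: 3.7.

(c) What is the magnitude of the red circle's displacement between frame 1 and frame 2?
1.7

The red circle moved from (6.5, 9.4) to (6.1, 7.7), a distance of √(0.4² + 1.7²) ≈ 1.7.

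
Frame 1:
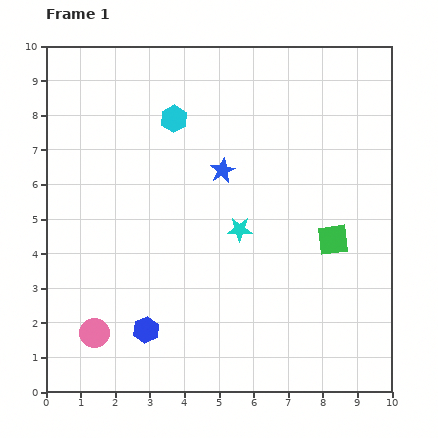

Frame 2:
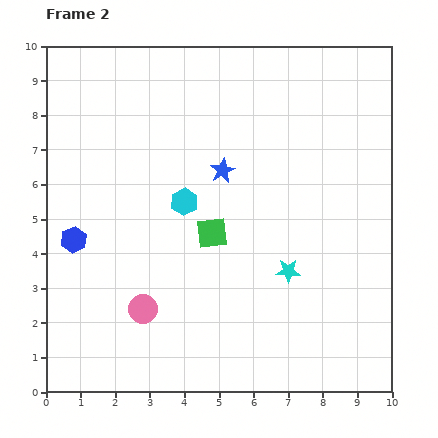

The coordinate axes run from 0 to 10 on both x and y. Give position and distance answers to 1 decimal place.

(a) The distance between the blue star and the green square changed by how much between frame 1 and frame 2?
-2.0

Distance in frame 1: 3.8. Distance in frame 2: 1.8.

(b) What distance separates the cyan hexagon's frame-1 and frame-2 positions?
2.4

The cyan hexagon moved from (3.7, 7.9) to (4.0, 5.5), a distance of √(0.3² + 2.4²) ≈ 2.4.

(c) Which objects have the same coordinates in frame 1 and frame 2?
the blue star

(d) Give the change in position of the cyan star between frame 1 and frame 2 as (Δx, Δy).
(1.4, -1.2)

The cyan star was at (5.6, 4.7) in frame 1 and (7.0, 3.5) in frame 2.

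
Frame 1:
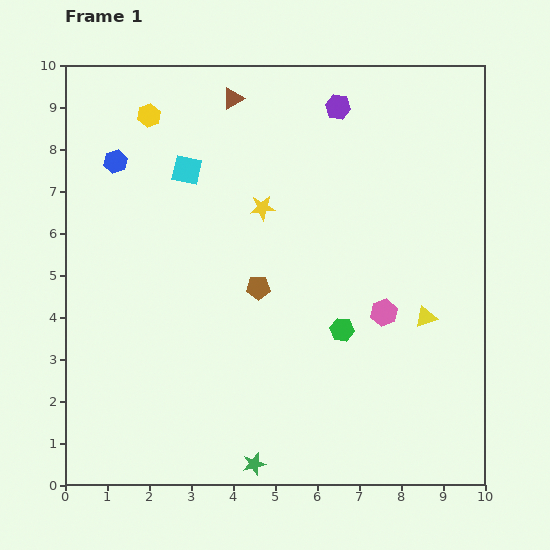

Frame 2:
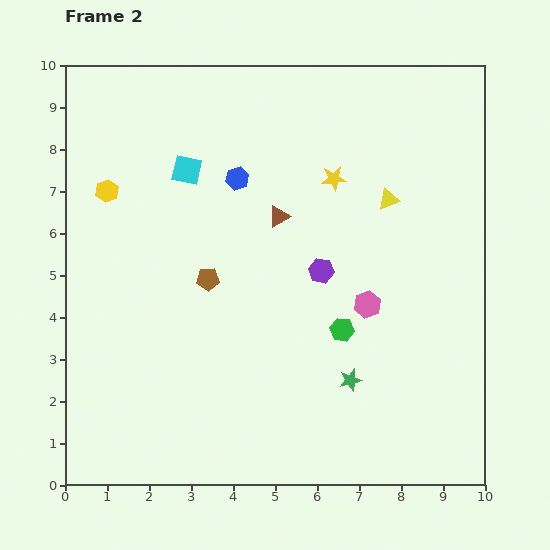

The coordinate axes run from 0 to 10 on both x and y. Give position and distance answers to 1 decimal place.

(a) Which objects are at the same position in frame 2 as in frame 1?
the cyan square, the green hexagon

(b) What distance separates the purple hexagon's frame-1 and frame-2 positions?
3.9

The purple hexagon moved from (6.5, 9.0) to (6.1, 5.1), a distance of √(0.4² + 3.9²) ≈ 3.9.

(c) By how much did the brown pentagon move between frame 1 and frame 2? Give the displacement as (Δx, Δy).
(-1.2, 0.2)

The brown pentagon was at (4.6, 4.7) in frame 1 and (3.4, 4.9) in frame 2.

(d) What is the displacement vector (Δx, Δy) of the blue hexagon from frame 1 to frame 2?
(2.9, -0.4)

The blue hexagon was at (1.2, 7.7) in frame 1 and (4.1, 7.3) in frame 2.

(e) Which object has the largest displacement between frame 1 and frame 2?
the purple hexagon

(moved 3.9; next 3.0)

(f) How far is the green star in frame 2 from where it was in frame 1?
3.0

The green star moved from (4.5, 0.5) to (6.8, 2.5), a distance of √(2.3² + 2.0²) ≈ 3.0.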